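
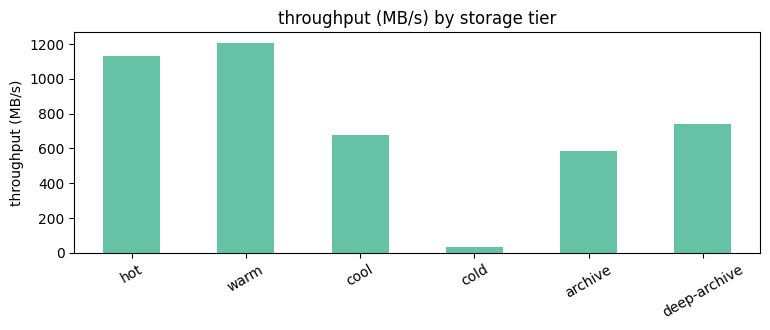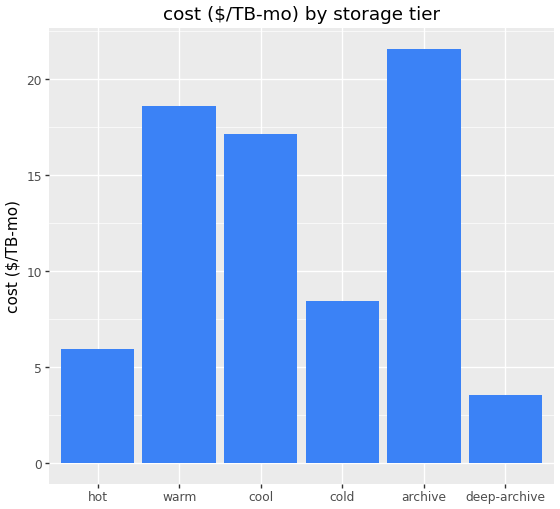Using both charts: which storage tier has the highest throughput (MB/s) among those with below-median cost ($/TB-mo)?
hot

Chart 2 median cost ($/TB-mo) ≈ 12; below-median storage tiers: hot, cold, deep-archive. Among those, hot has the highest throughput (MB/s) (≈ 1200).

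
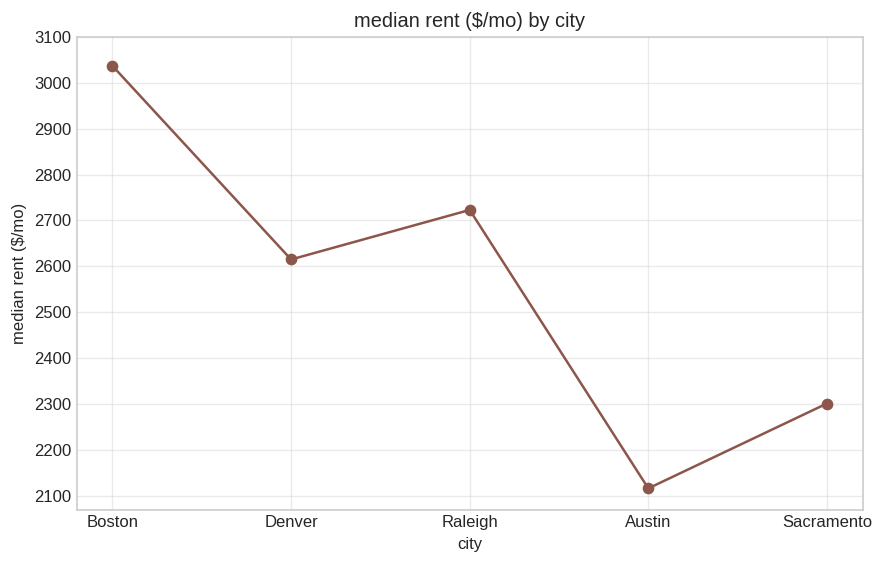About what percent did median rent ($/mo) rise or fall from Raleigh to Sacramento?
≈ -14.8%

Raleigh ≈ 2700, Sacramento ≈ 2300; (2300 − 2700) / 2700 ≈ -14.8%.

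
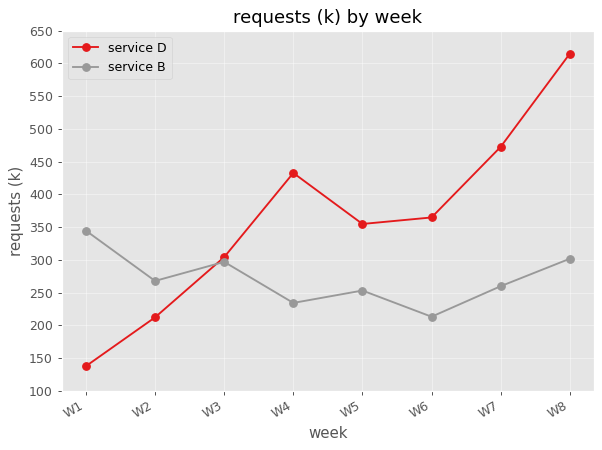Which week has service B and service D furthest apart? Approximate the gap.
W8, ≈ 300 k

W8: service B ≈ 300, service D ≈ 600 → gap ≈ 300. Next-largest (W7) is only ≈ 200.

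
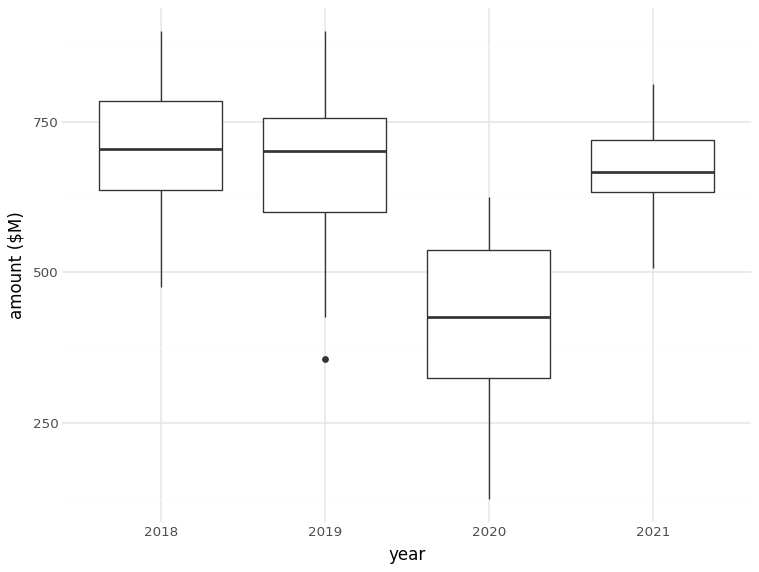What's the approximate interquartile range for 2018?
Q3 ≈ 775, Q1 ≈ 625; IQR ≈ 150.

≈ 150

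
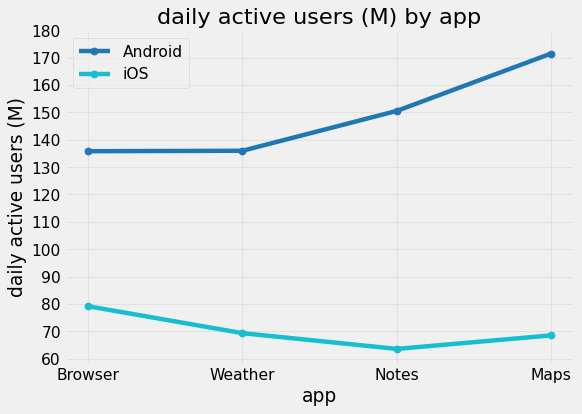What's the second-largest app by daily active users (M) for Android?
Top 3 for Android: Maps ≈ 170, Notes ≈ 150, Weather ≈ 140.

Notes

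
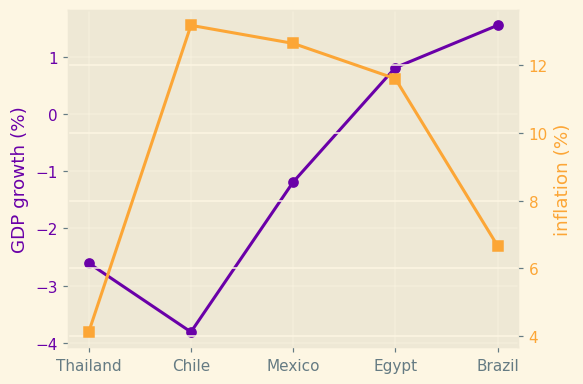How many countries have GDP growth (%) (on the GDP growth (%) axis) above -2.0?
3

Above -2.0: Mexico, Egypt, Brazil.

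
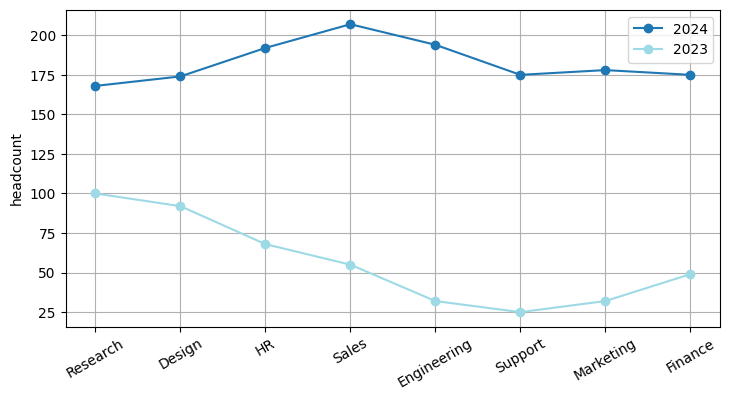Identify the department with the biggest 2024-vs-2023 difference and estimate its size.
Engineering, ≈ 160

Engineering: 2024 ≈ 200, 2023 ≈ 40 → gap ≈ 160. Next-largest (Sales) is only ≈ 140.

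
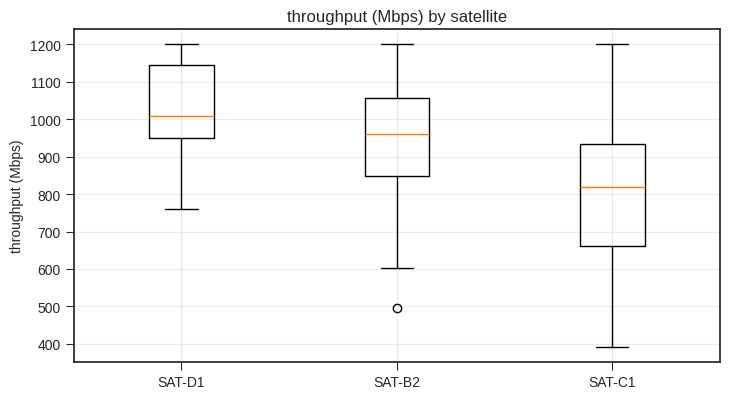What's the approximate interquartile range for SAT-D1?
Q3 ≈ 1140, Q1 ≈ 960; IQR ≈ 180.

≈ 180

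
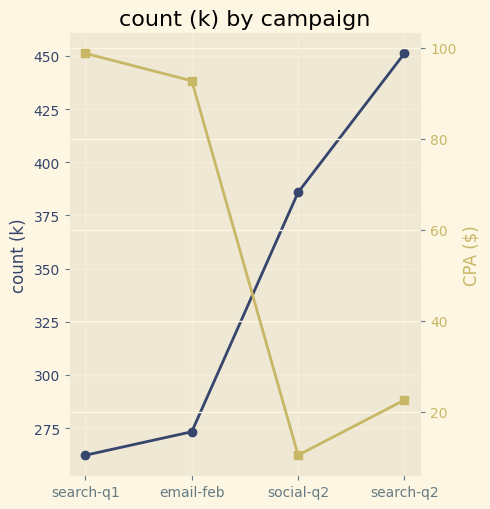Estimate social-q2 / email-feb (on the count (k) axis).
≈ 1.36×

social-q2 ≈ 380, email-feb ≈ 280; 380/280 ≈ 1.36.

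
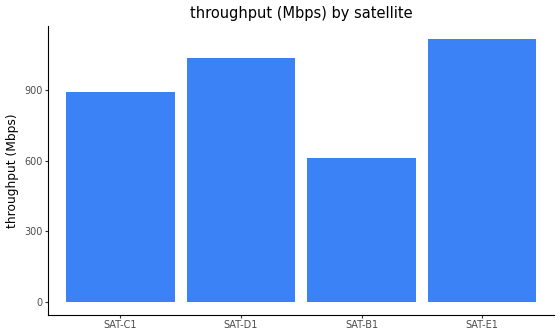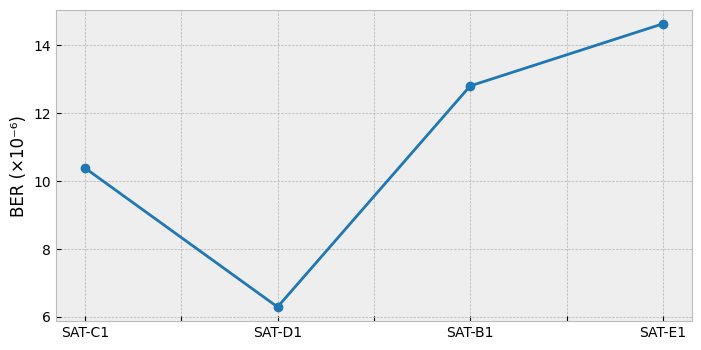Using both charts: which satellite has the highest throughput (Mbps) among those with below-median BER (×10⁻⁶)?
SAT-D1

Chart 2 median BER (×10⁻⁶) ≈ 12; below-median satellites: SAT-C1, SAT-D1. Among those, SAT-D1 has the highest throughput (Mbps) (≈ 1000).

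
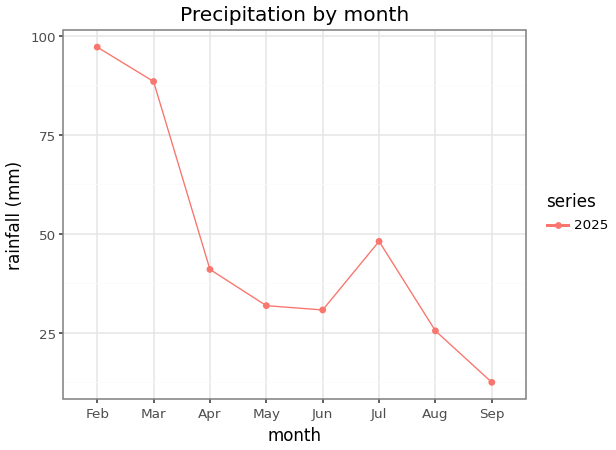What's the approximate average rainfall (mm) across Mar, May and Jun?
≈ 50

(90 + 30 + 30) / 3 ≈ 50.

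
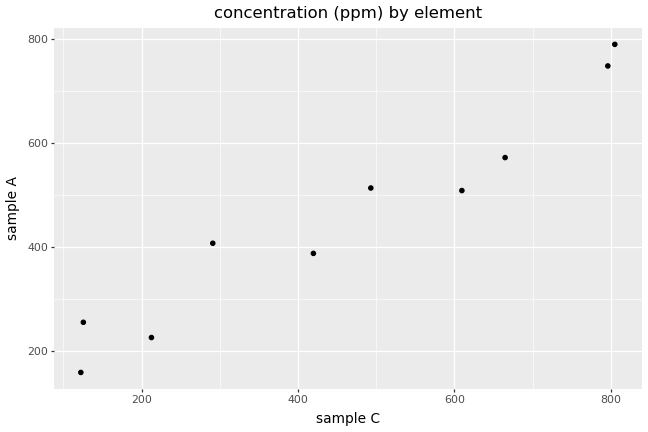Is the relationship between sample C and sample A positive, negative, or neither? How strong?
Points are positively correlated; strong (|r| ≈ 1.0).

positive, strong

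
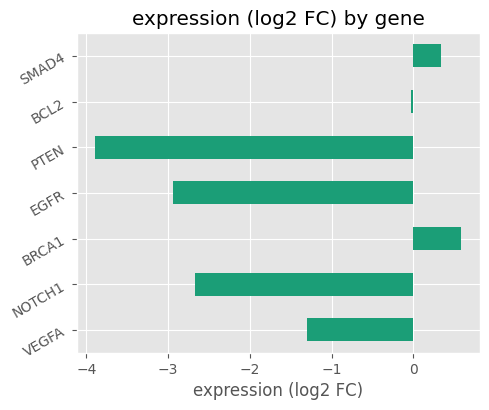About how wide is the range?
≈ 4.5

Max BRCA1 ≈ 0.5, min PTEN ≈ -4.0; range ≈ 4.5.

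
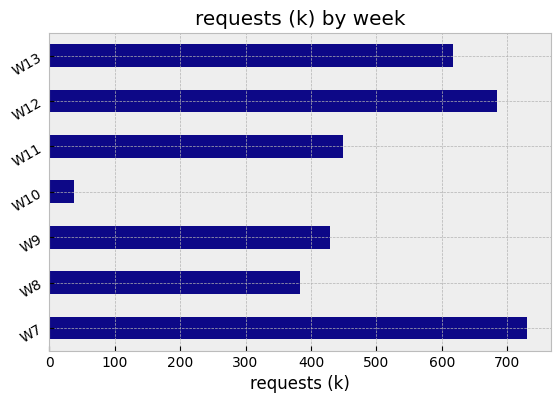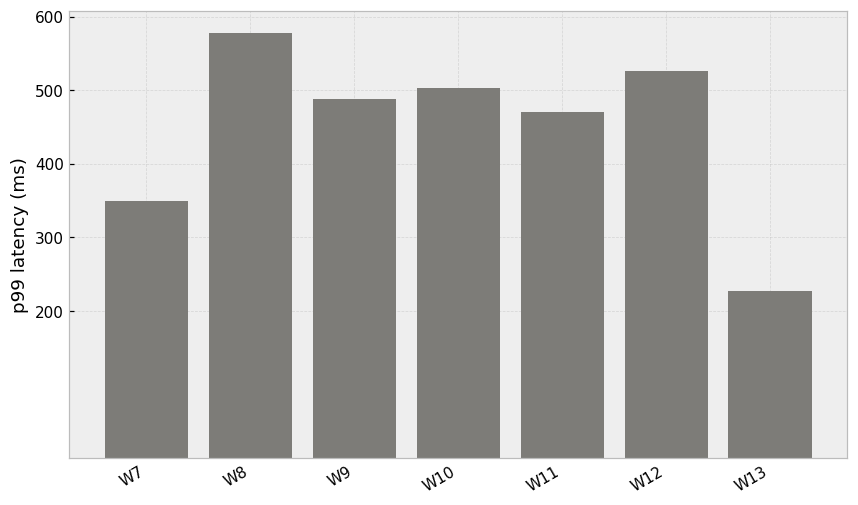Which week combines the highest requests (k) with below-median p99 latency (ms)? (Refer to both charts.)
W7

Chart 2 median p99 latency (ms) ≈ 500; below-median weeks: W7, W11, W13. Among those, W7 has the highest requests (k) (≈ 700).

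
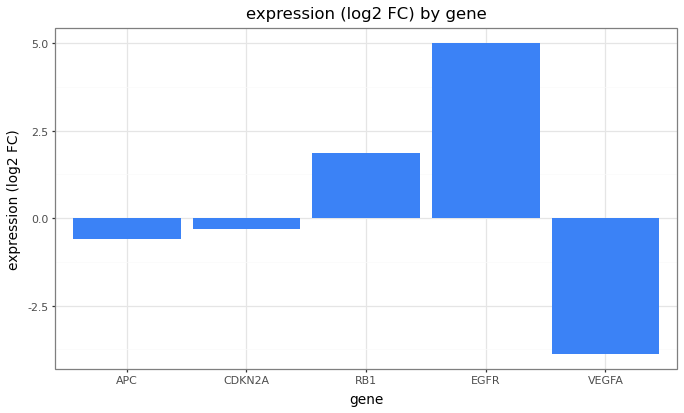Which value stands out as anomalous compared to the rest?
EGFR ≈ 5; the rest sit between ≈ -4 and ≈ 2.

EGFR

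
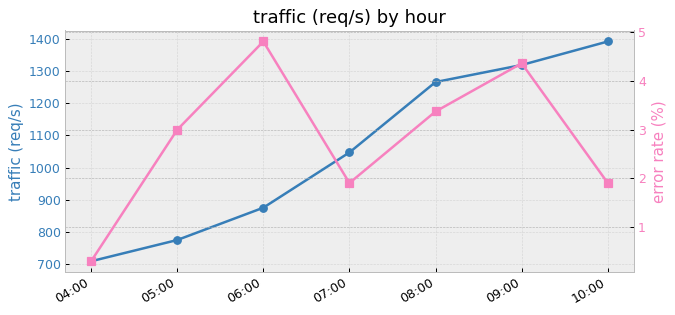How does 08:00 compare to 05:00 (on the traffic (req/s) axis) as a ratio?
08:00 ≈ 1300, 05:00 ≈ 800; 1300/800 ≈ 1.62.

≈ 1.62×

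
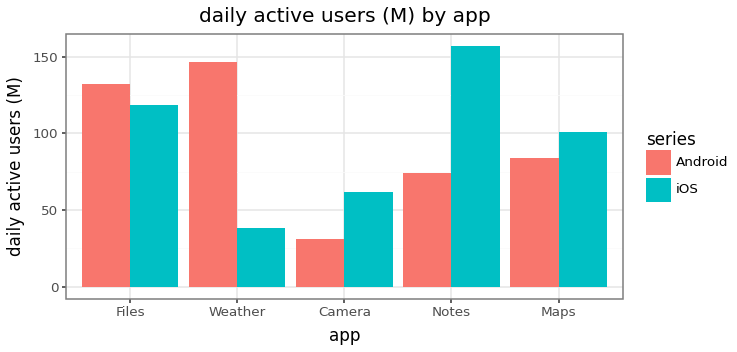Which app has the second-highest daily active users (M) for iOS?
Files

Top 3 for iOS: Notes ≈ 160, Files ≈ 120, Maps ≈ 100.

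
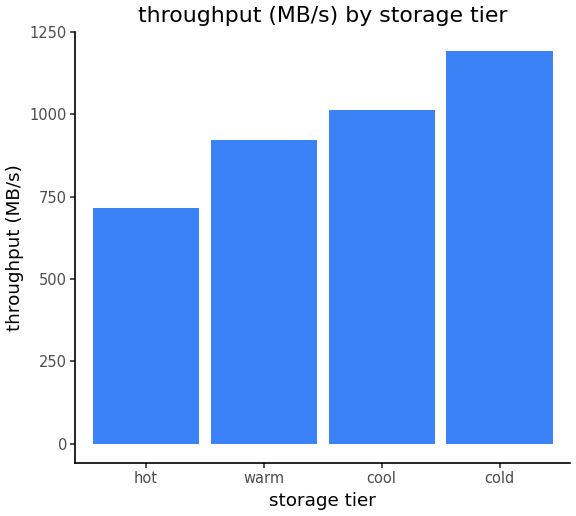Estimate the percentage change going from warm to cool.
≈ +11.1%

warm ≈ 900, cool ≈ 1000; (1000 − 900) / 900 ≈ +11.1%.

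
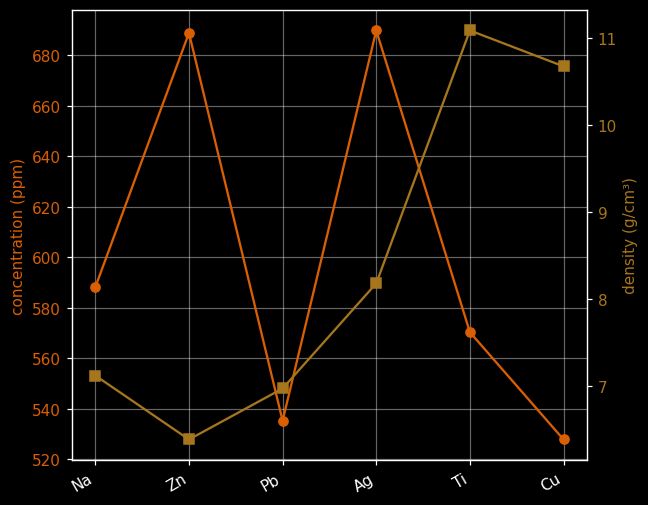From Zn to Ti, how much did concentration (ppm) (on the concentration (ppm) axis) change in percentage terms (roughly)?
Zn ≈ 680, Ti ≈ 580; (580 − 680) / 680 ≈ -14.7%.

≈ -14.7%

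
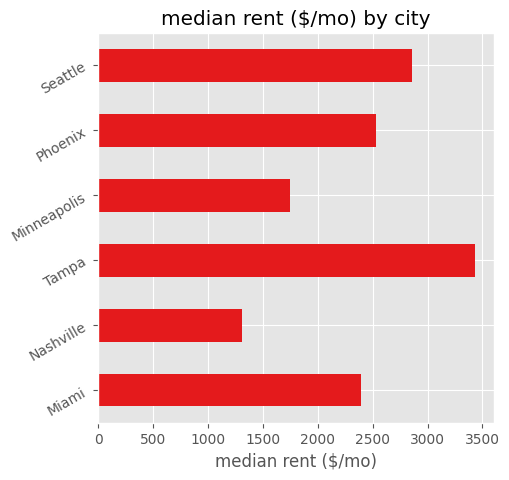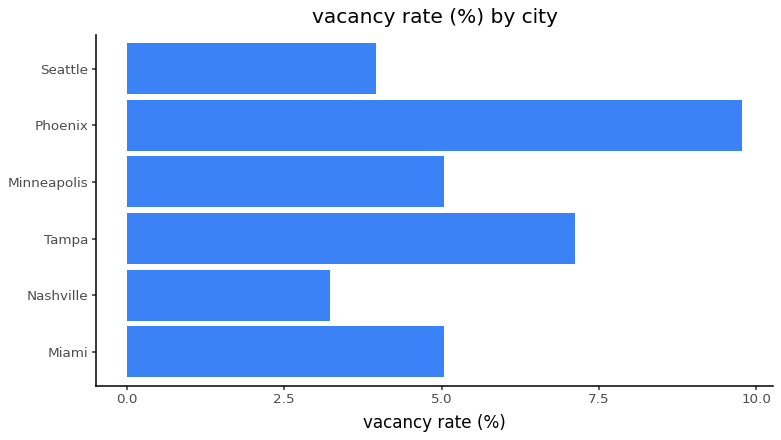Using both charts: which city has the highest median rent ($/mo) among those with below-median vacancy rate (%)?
Seattle

Chart 2 median vacancy rate (%) ≈ 5; below-median cities: Miami, Nashville, Seattle. Among those, Seattle has the highest median rent ($/mo) (≈ 3000).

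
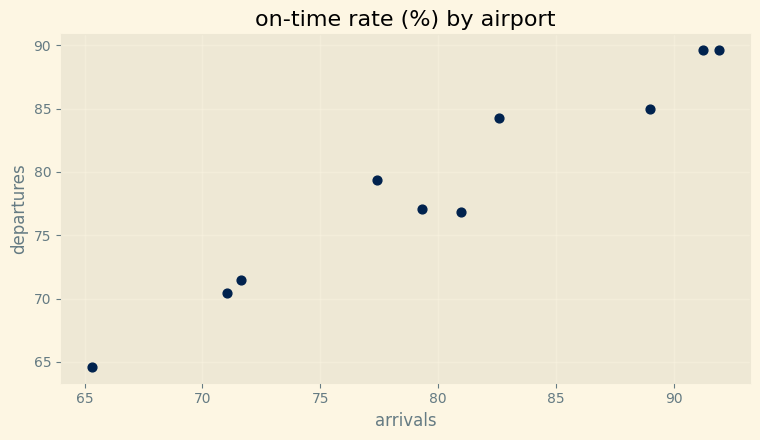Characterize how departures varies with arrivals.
Points are positively correlated; strong (|r| ≈ 1.0).

positive, strong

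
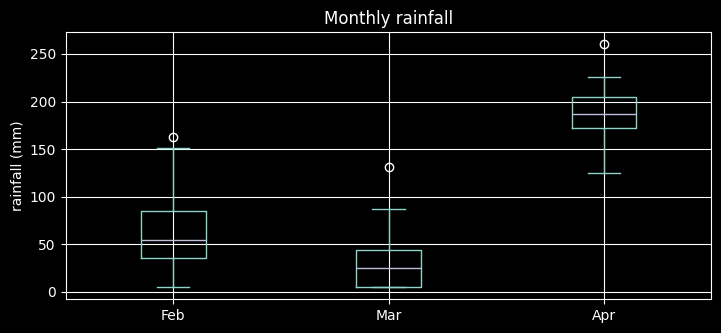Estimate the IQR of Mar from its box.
Q3 ≈ 40, Q1 ≈ 0; IQR ≈ 40.

≈ 40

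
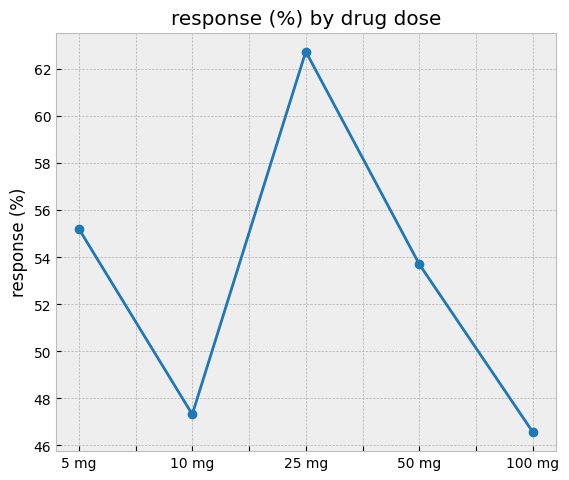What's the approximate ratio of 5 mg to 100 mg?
5 mg ≈ 56, 100 mg ≈ 46; 56/46 ≈ 1.22.

≈ 1.22×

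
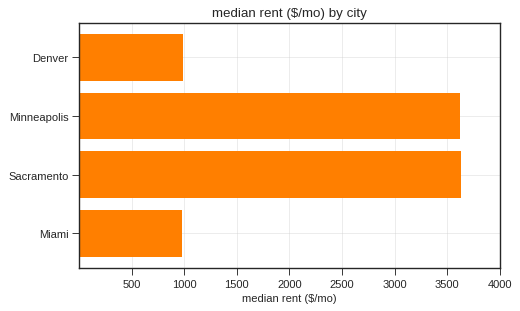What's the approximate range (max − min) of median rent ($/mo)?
≈ 2500

Max Sacramento ≈ 3500, min Miami ≈ 1000; range ≈ 2500.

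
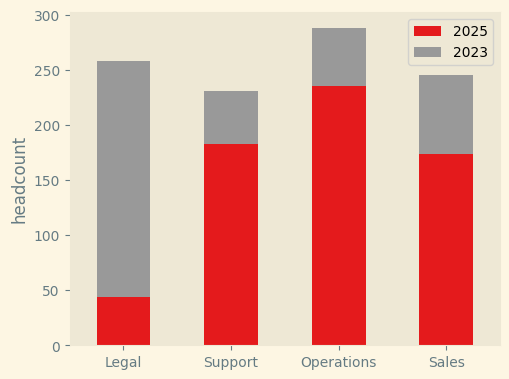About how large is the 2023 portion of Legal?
2023 top ≈ 250, bottom ≈ 50; segment ≈ 200.

≈ 200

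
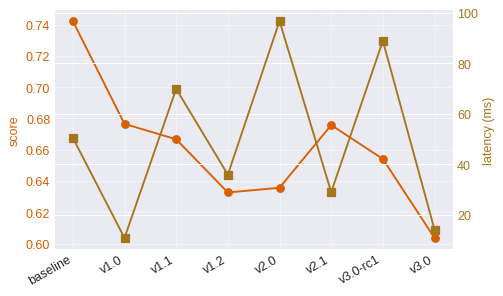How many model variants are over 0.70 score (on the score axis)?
Above 0.70: baseline.

1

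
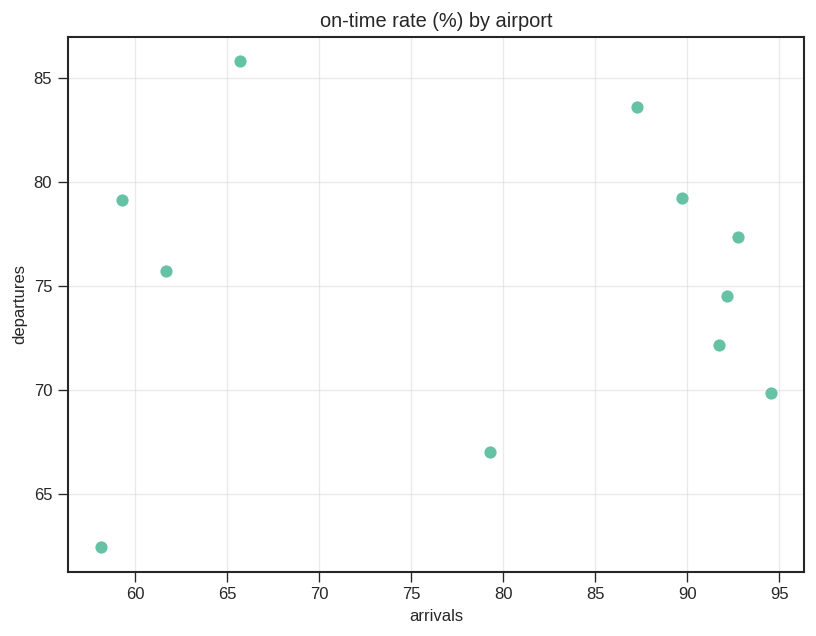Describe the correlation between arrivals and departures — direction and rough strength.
no clear correlation

Points are roughly uncorrelated; weak (|r| ≈ 0.0).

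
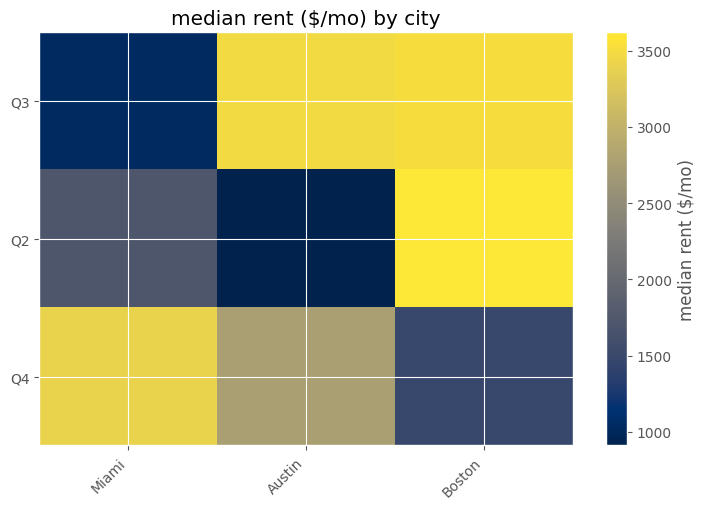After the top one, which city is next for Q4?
Austin

Top 3 for Q4: Miami ≈ 3500, Austin ≈ 3000, Boston ≈ 1500.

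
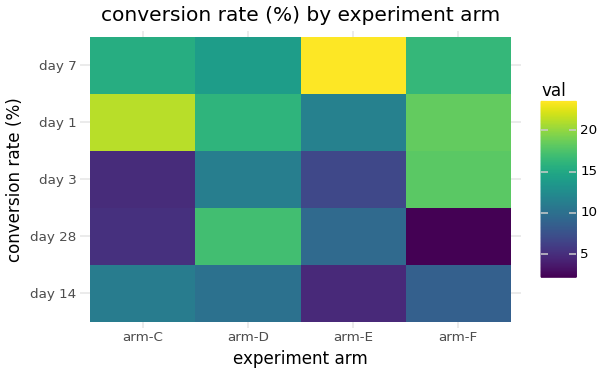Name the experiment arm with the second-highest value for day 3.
Top 3 for day 3: arm-F ≈ 18, arm-D ≈ 12, arm-E ≈ 6.

arm-D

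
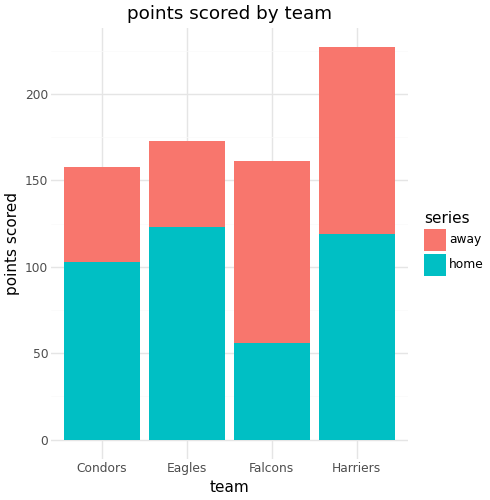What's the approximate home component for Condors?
≈ 100

home top ≈ 100, bottom ≈ 0; segment ≈ 100.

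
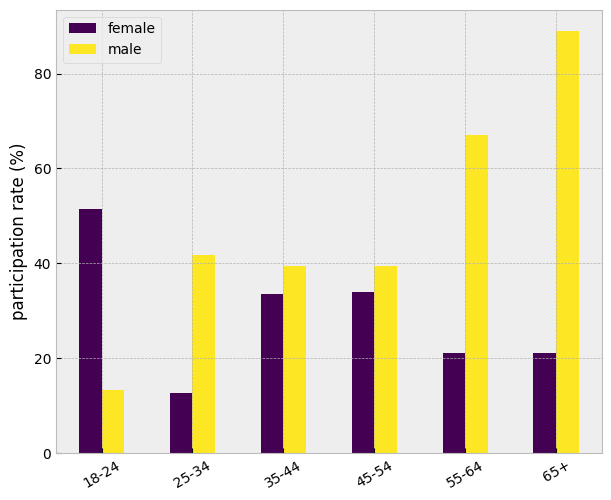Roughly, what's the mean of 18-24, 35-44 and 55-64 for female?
(50 + 30 + 20) / 3 ≈ 33.

≈ 33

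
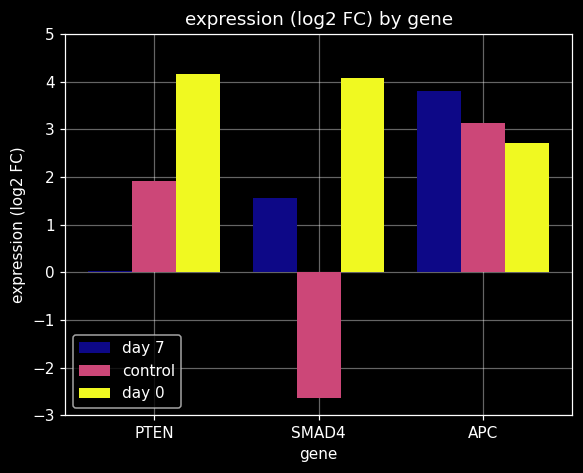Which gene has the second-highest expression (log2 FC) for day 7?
SMAD4

Top 3 for day 7: APC ≈ 4, SMAD4 ≈ 2, PTEN ≈ 0.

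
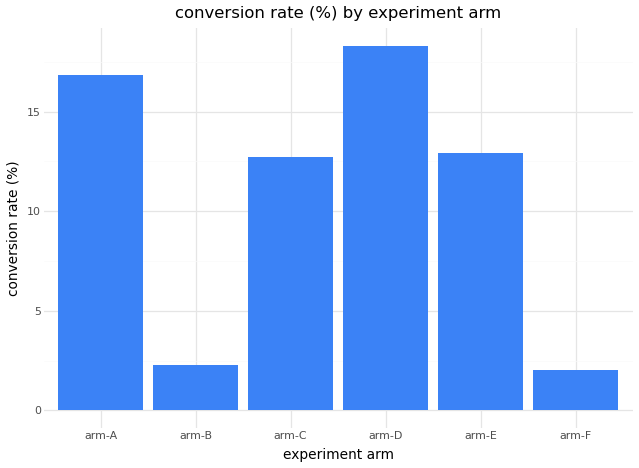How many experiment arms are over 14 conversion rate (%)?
2

Above 14: arm-A, arm-D.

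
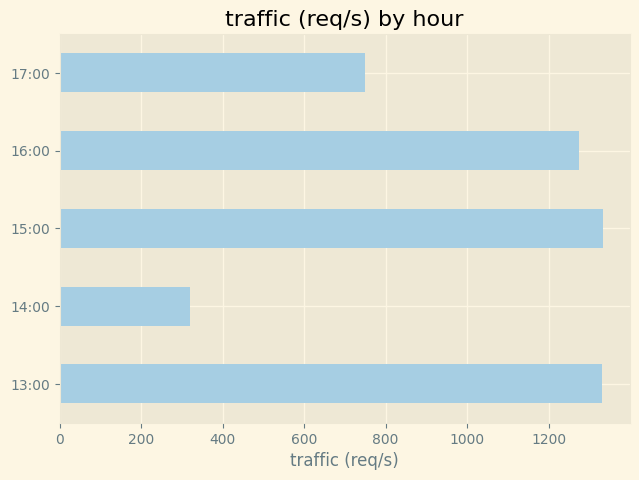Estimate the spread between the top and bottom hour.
Max 15:00 ≈ 1400, min 14:00 ≈ 400; range ≈ 1000.

≈ 1000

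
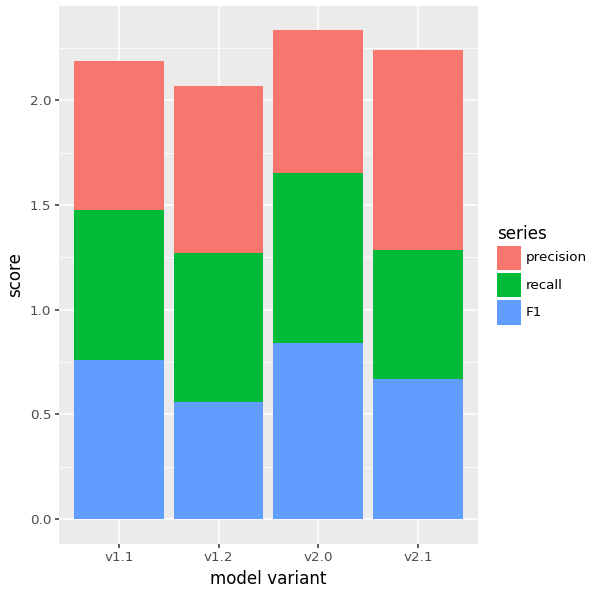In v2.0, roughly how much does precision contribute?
≈ 0.8

precision top ≈ 2.4, bottom ≈ 1.6; segment ≈ 0.8.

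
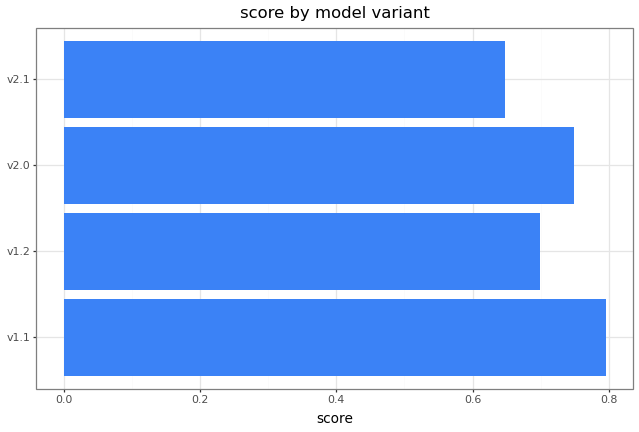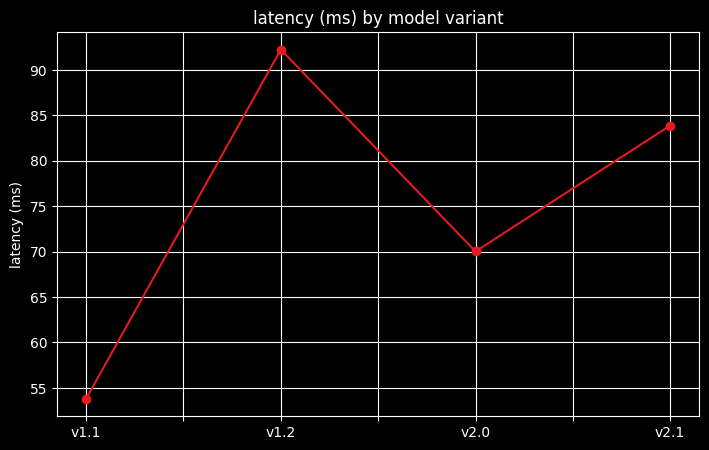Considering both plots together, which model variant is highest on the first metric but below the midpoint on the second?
Chart 2 median latency (ms) ≈ 80; below-median model variants: v1.1, v2.0. Among those, v1.1 has the highest score (≈ 0.8).

v1.1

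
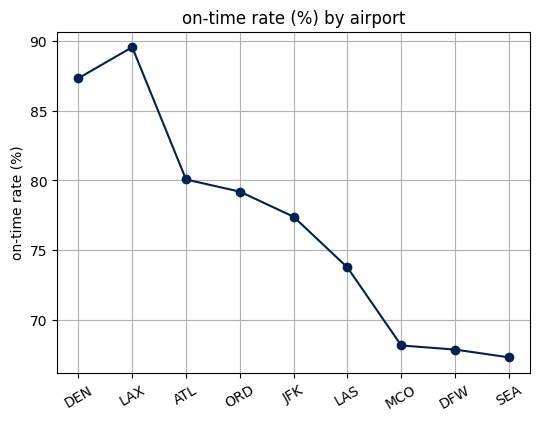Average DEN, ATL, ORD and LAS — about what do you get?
(88 + 80 + 80 + 74) / 4 ≈ 80.

≈ 80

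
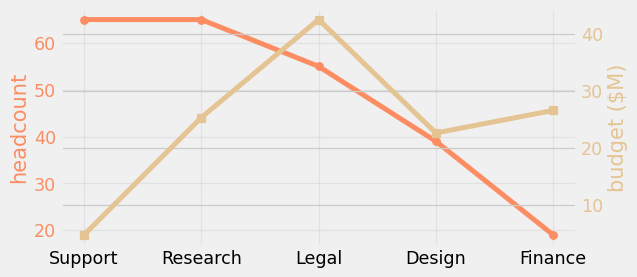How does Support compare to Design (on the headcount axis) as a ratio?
≈ 1.62×

Support ≈ 65, Design ≈ 40; 65/40 ≈ 1.62.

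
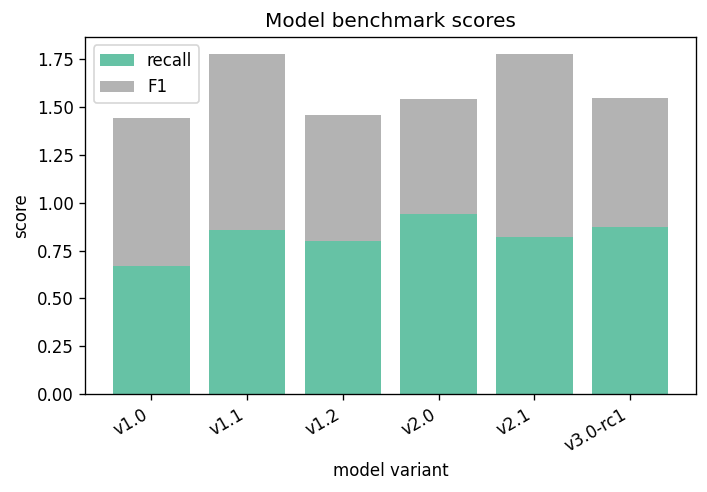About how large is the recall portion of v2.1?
≈ 0.8

recall top ≈ 0.8, bottom ≈ 0.0; segment ≈ 0.8.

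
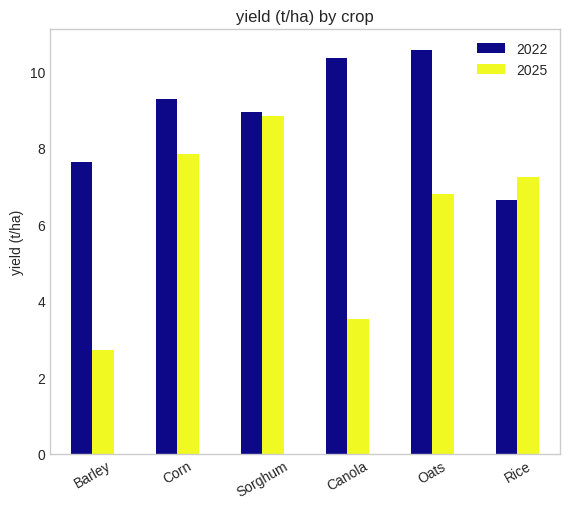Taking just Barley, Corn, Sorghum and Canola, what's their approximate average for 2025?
(3 + 8 + 9 + 4) / 4 ≈ 6.

≈ 6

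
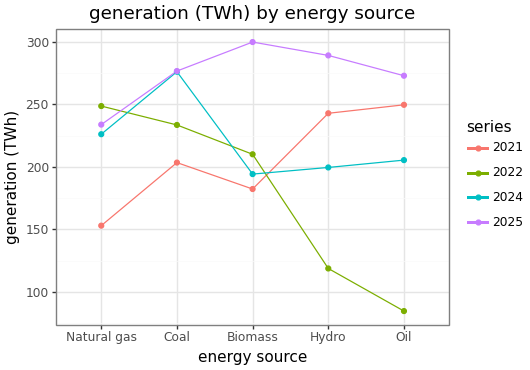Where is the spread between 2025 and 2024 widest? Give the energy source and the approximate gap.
Biomass: 2025 ≈ 300, 2024 ≈ 200 → gap ≈ 100. Next-largest (Hydro) is only ≈ 80.

Biomass, ≈ 100 TWh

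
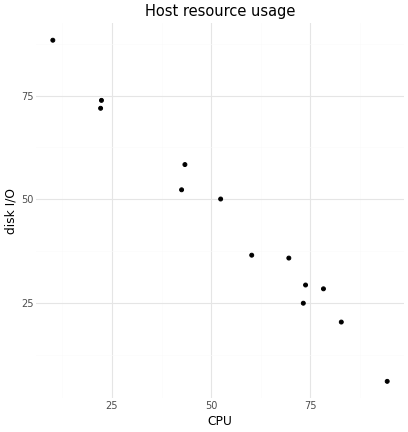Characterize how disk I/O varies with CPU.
negative, strong

Points are negatively correlated; strong (|r| ≈ 1.0).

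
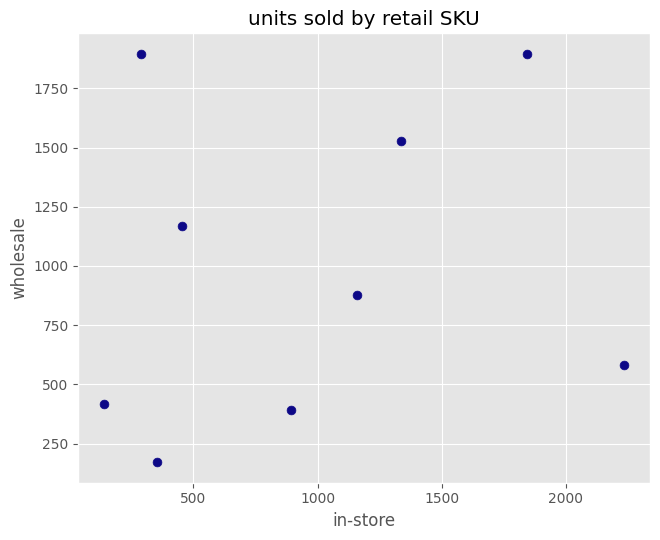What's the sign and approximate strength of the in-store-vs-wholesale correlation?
Points are roughly uncorrelated; weak (|r| ≈ 0.2).

no clear correlation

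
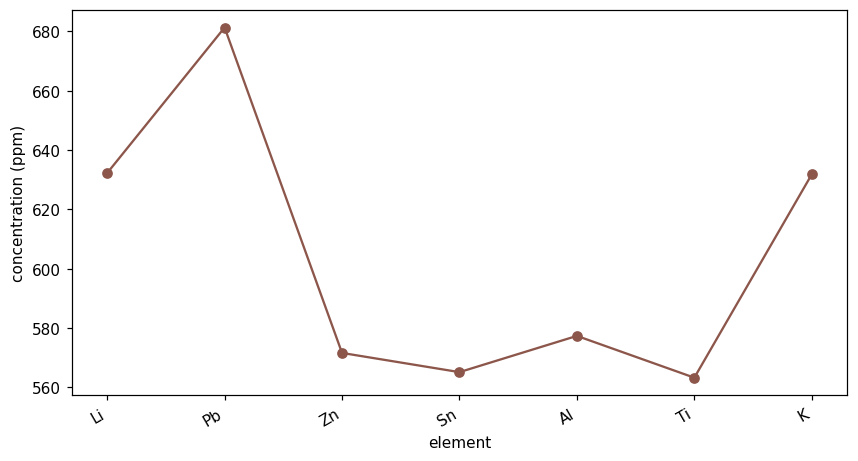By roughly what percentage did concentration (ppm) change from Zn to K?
≈ +10.5%

Zn ≈ 570, K ≈ 630; (630 − 570) / 570 ≈ +10.5%.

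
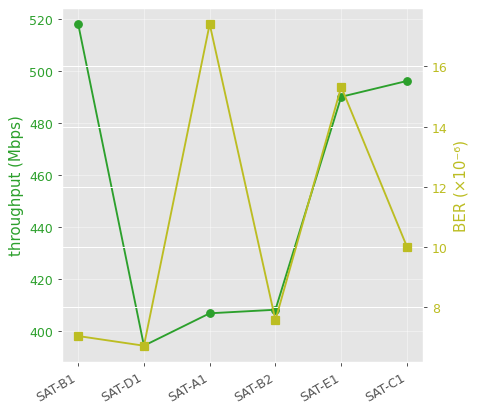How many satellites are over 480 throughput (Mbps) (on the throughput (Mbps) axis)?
3

Above 480: SAT-B1, SAT-E1, SAT-C1.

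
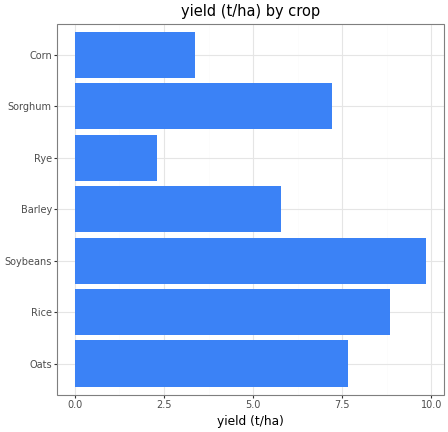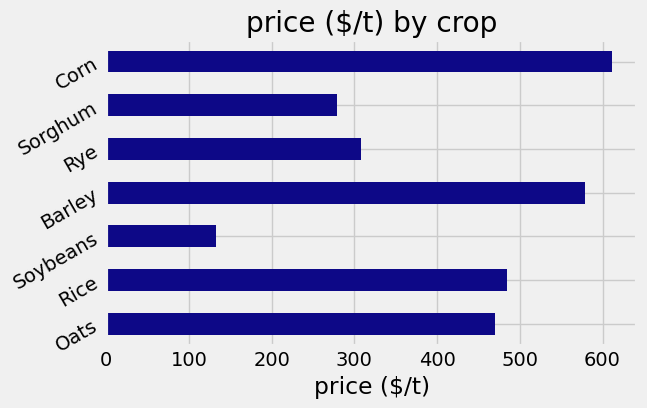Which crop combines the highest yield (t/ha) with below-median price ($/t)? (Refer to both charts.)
Chart 2 median price ($/t) ≈ 500; below-median crops: Soybeans, Rye, Sorghum. Among those, Soybeans has the highest yield (t/ha) (≈ 10).

Soybeans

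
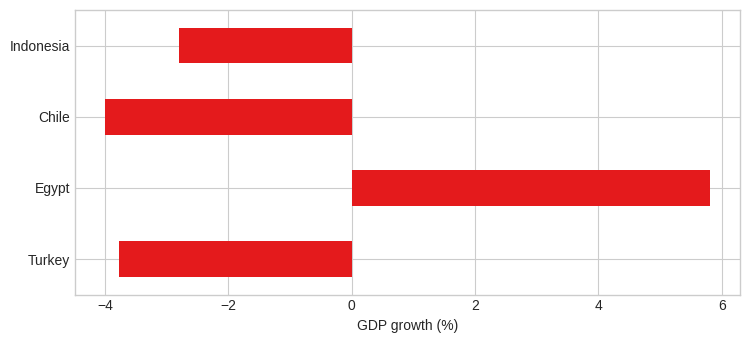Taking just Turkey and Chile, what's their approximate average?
≈ -4

(-4 + -4) / 2 ≈ -4.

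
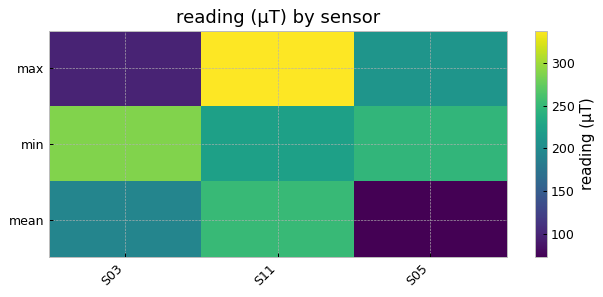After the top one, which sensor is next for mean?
S03

Top 3 for mean: S11 ≈ 250, S03 ≈ 200, S05 ≈ 75.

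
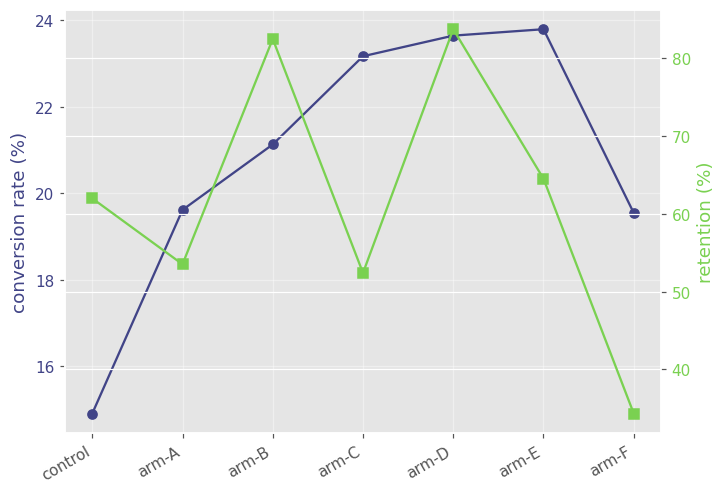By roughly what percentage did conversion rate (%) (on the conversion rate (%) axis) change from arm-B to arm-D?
arm-B ≈ 21, arm-D ≈ 24; (24 − 21) / 21 ≈ +14.3%.

≈ +14.3%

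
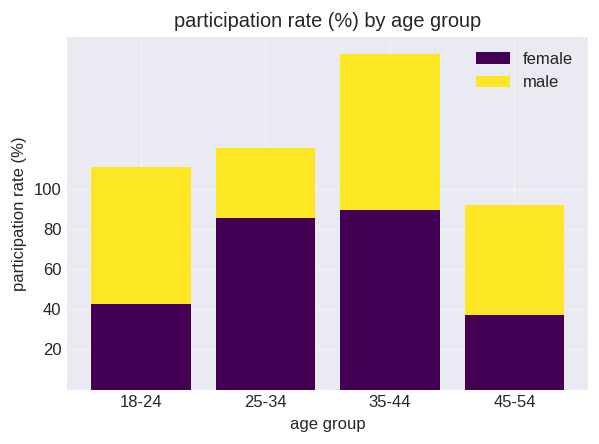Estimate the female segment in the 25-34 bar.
≈ 80

female top ≈ 80, bottom ≈ 0; segment ≈ 80.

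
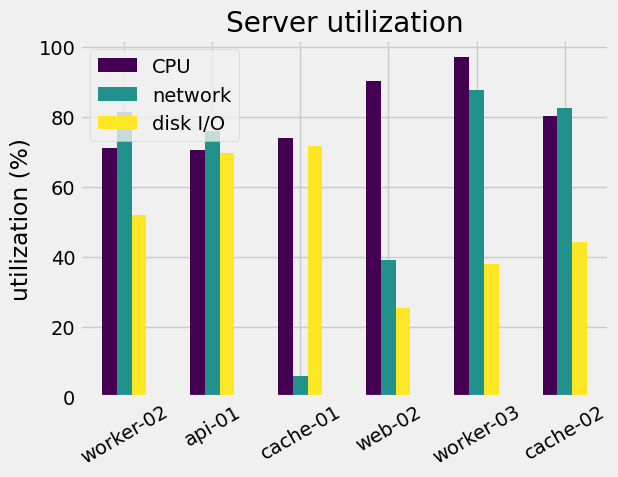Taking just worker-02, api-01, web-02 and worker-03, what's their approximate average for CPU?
≈ 82

(70 + 70 + 90 + 100) / 4 ≈ 82.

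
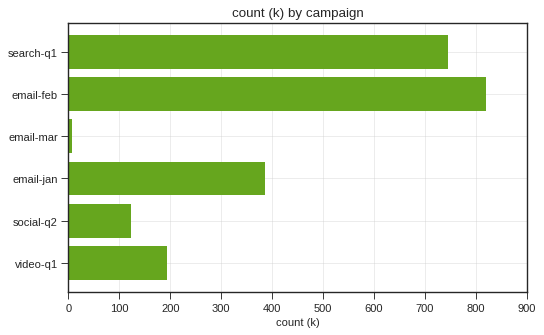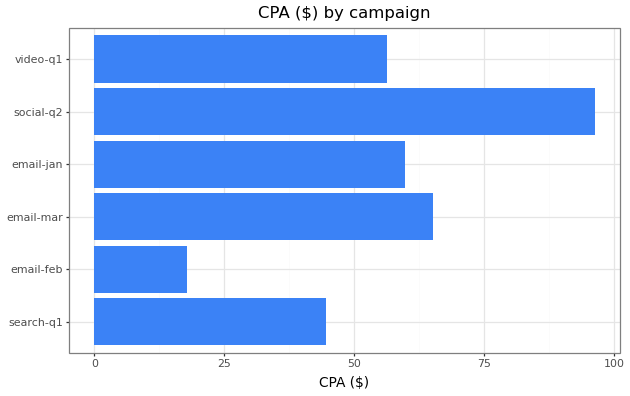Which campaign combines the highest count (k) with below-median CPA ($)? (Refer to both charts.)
email-feb

Chart 2 median CPA ($) ≈ 60; below-median campaigns: search-q1, email-feb, video-q1. Among those, email-feb has the highest count (k) (≈ 800).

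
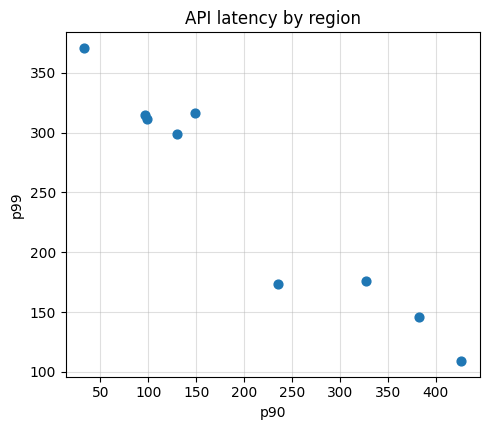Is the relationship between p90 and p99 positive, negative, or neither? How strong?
negative, strong

Points are negatively correlated; strong (|r| ≈ 1.0).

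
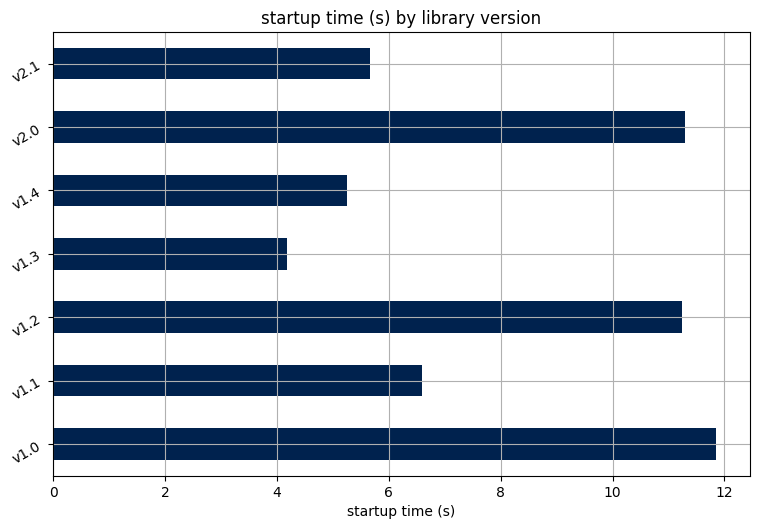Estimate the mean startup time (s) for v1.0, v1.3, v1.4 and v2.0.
≈ 8

(12 + 4 + 5 + 11) / 4 ≈ 8.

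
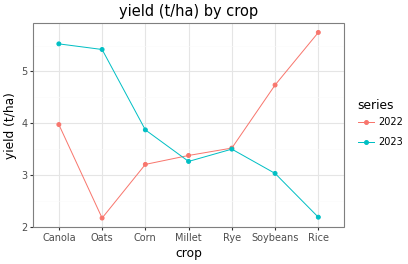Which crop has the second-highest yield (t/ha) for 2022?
Top 3 for 2022: Rice ≈ 6.0, Soybeans ≈ 4.5, Canola ≈ 4.0.

Soybeans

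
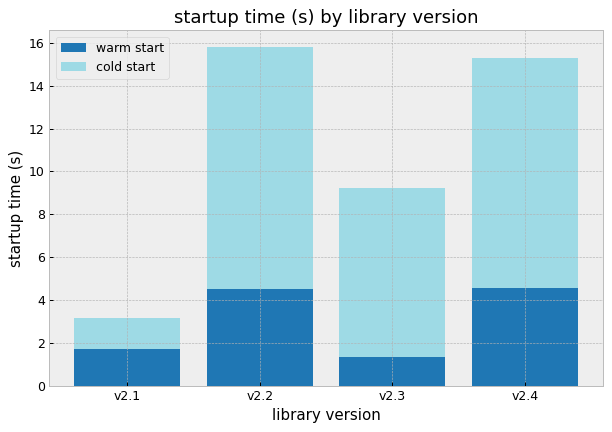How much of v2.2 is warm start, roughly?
warm start top ≈ 4, bottom ≈ 0; segment ≈ 4.

≈ 4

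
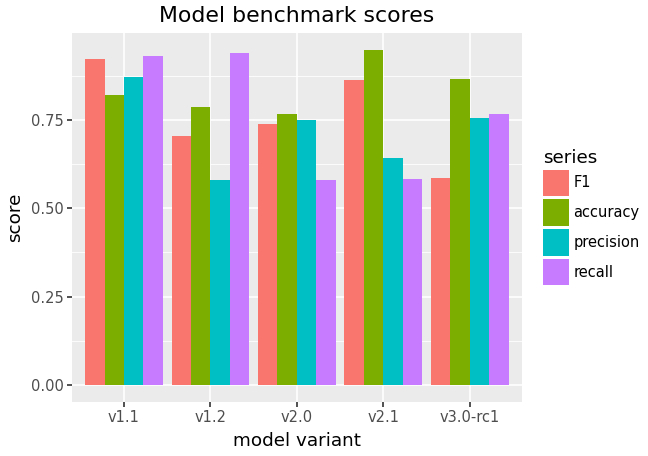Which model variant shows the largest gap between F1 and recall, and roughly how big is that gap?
v2.1: F1 ≈ 0.9, recall ≈ 0.6 → gap ≈ 0.3. Next-largest (v1.2) is only ≈ 0.2.

v2.1, ≈ 0.3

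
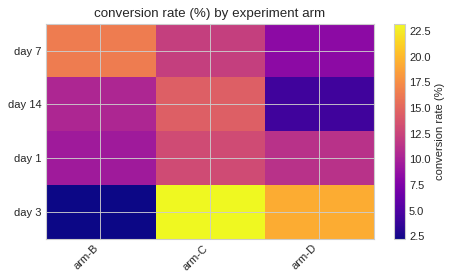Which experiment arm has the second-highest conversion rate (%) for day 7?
arm-C

Top 3 for day 7: arm-B ≈ 16, arm-C ≈ 12, arm-D ≈ 8.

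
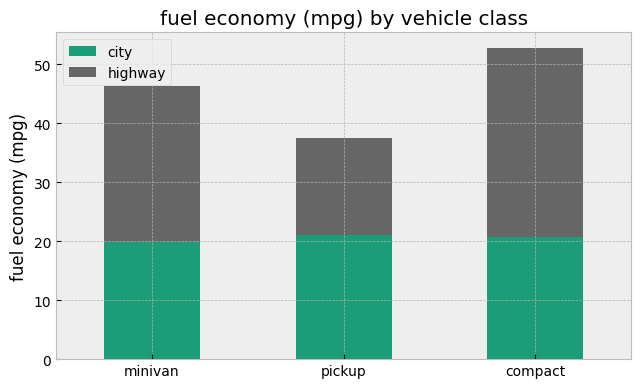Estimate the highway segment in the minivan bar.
≈ 25

highway top ≈ 45, bottom ≈ 20; segment ≈ 25.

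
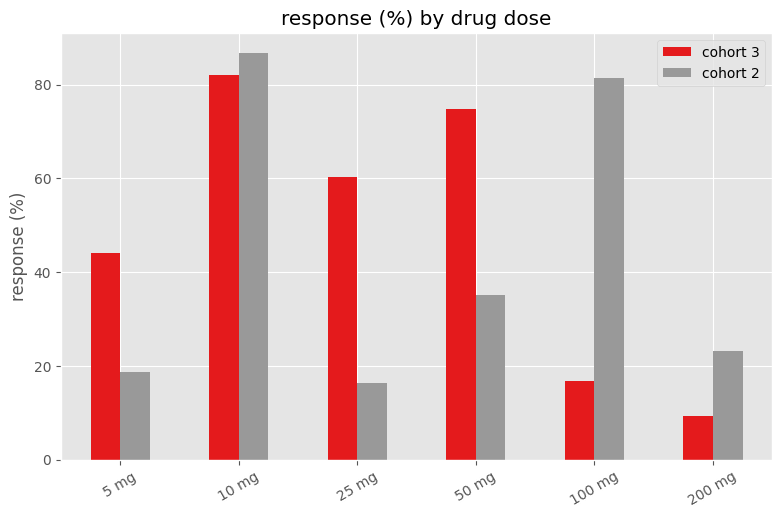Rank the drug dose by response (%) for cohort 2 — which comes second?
100 mg

Top 3 for cohort 2: 10 mg ≈ 90, 100 mg ≈ 80, 50 mg ≈ 40.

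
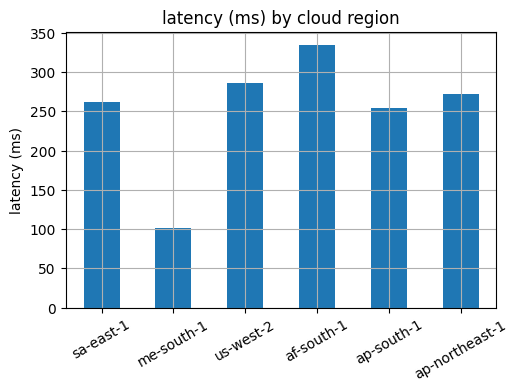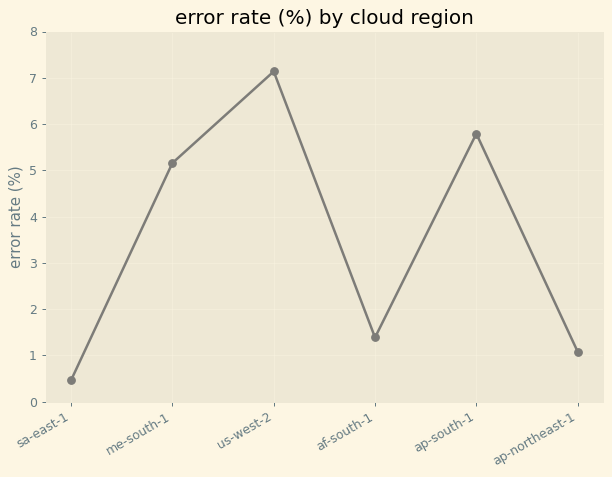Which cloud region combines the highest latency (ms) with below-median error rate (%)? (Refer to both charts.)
af-south-1

Chart 2 median error rate (%) ≈ 3; below-median cloud regions: sa-east-1, af-south-1, ap-northeast-1. Among those, af-south-1 has the highest latency (ms) (≈ 350).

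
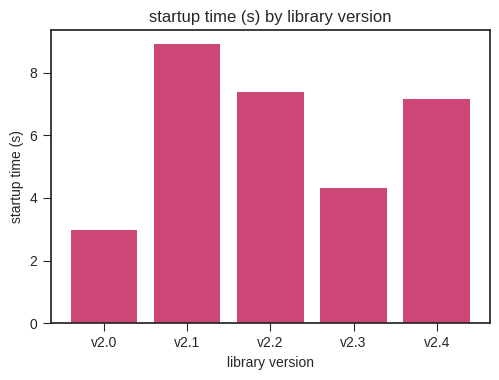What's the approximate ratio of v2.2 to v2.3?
v2.2 ≈ 7, v2.3 ≈ 4; 7/4 ≈ 1.75.

≈ 1.75×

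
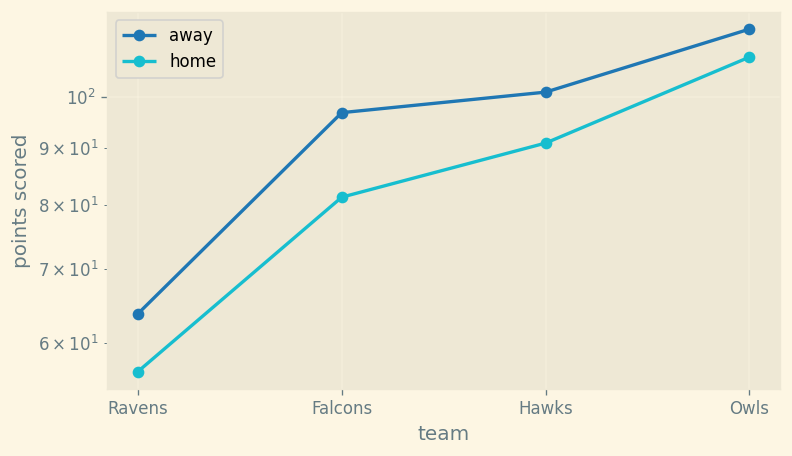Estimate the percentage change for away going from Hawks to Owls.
Hawks ≈ 100, Owls ≈ 115; (115 − 100) / 100 ≈ +15%.

≈ +15%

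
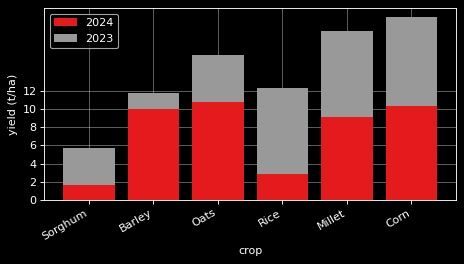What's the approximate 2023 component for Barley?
≈ 2

2023 top ≈ 12, bottom ≈ 10; segment ≈ 2.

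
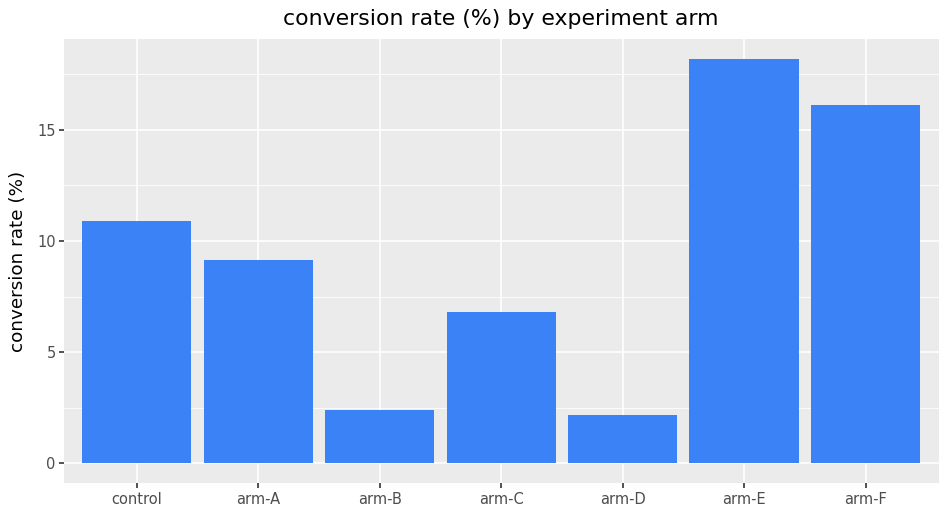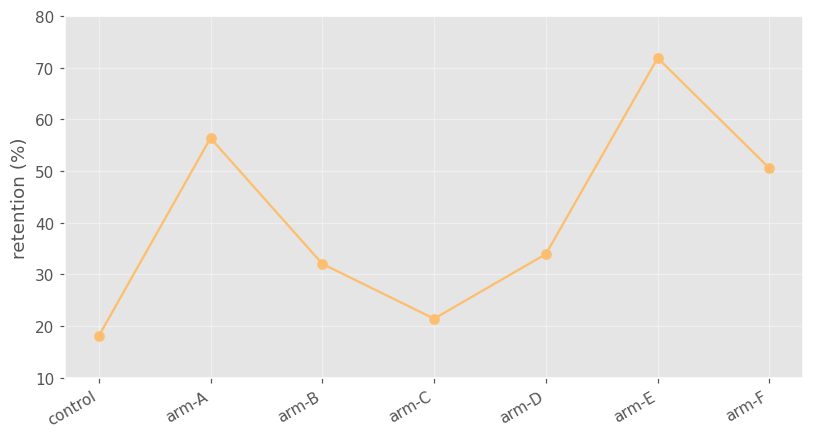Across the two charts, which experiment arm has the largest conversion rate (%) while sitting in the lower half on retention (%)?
Chart 2 median retention (%) ≈ 30; below-median experiment arms: control, arm-B, arm-C. Among those, control has the highest conversion rate (%) (≈ 10).

control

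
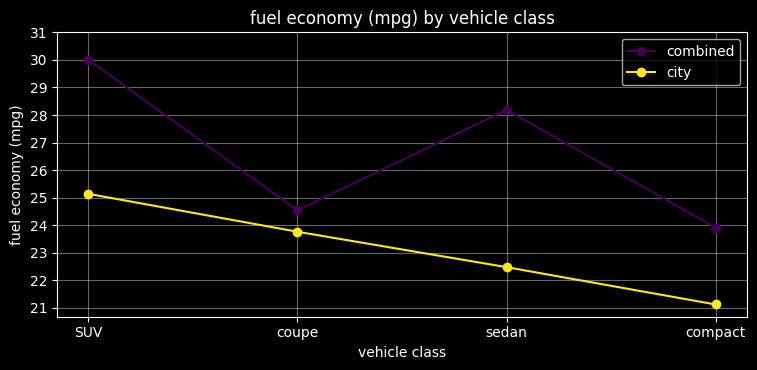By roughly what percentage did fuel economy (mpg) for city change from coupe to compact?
coupe ≈ 24, compact ≈ 21; (21 − 24) / 24 ≈ -12.5%.

≈ -12.5%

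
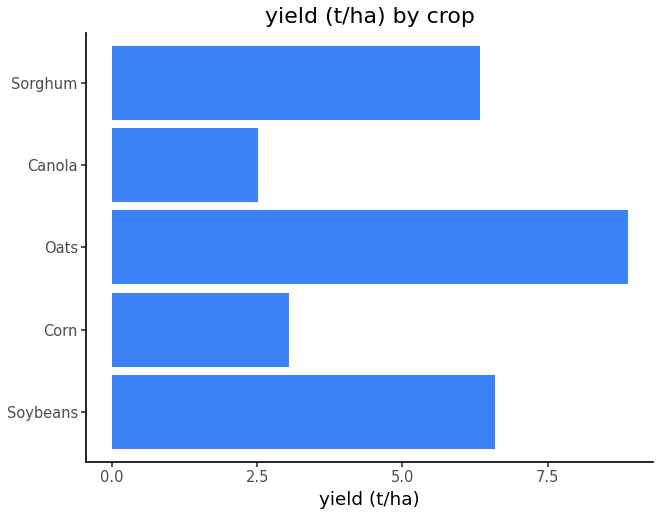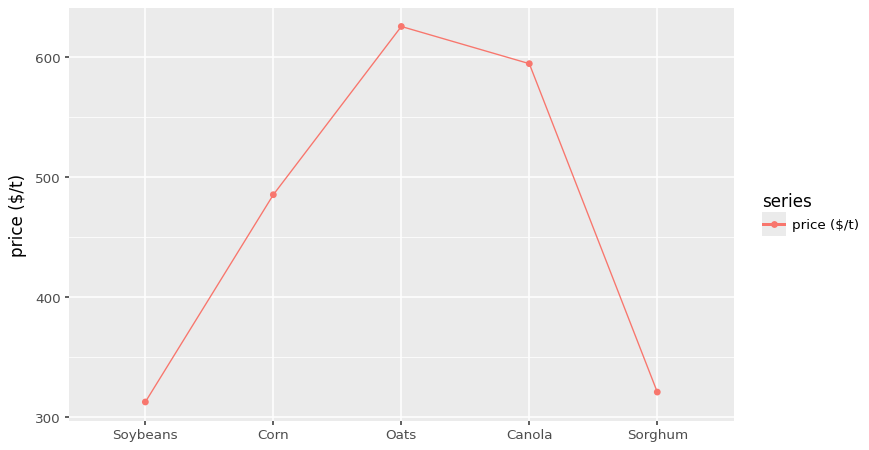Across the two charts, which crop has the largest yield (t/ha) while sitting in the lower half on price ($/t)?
Chart 2 median price ($/t) ≈ 500; below-median crops: Soybeans, Sorghum. Among those, Soybeans has the highest yield (t/ha) (≈ 7).

Soybeans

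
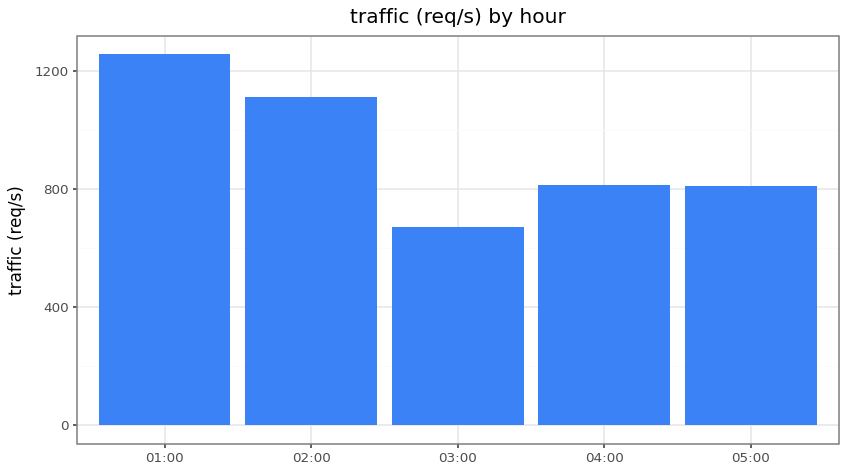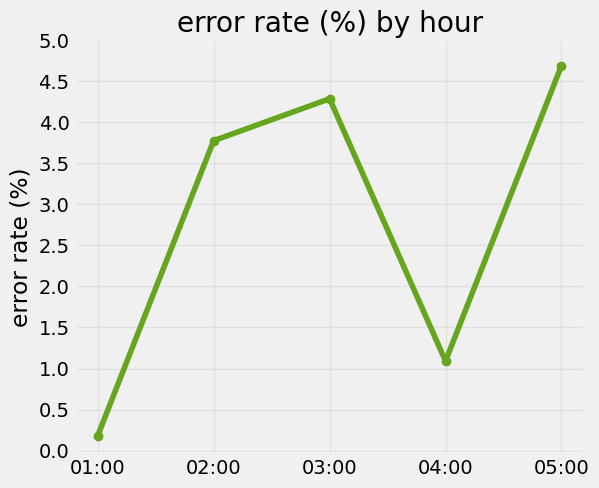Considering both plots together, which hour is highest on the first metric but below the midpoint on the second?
Chart 2 median error rate (%) ≈ 4; below-median hours: 01:00, 04:00. Among those, 01:00 has the highest traffic (req/s) (≈ 1200).

01:00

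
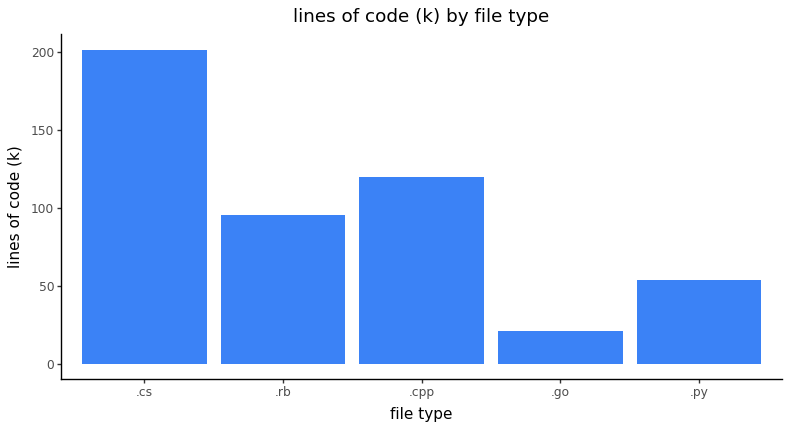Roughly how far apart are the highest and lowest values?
Max .cs ≈ 200, min .go ≈ 20; range ≈ 180.

≈ 180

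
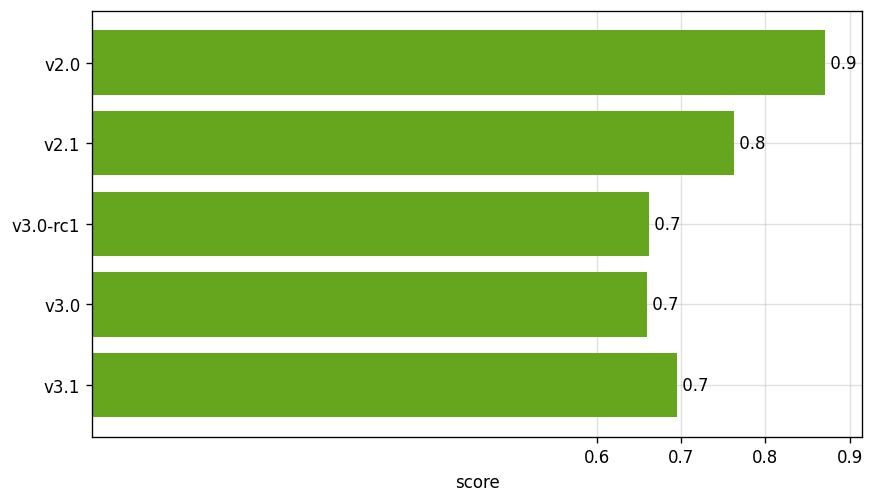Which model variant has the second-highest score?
Top 3: v2.0 ≈ 0.9, v2.1 ≈ 0.8, v3.1 ≈ 0.7.

v2.1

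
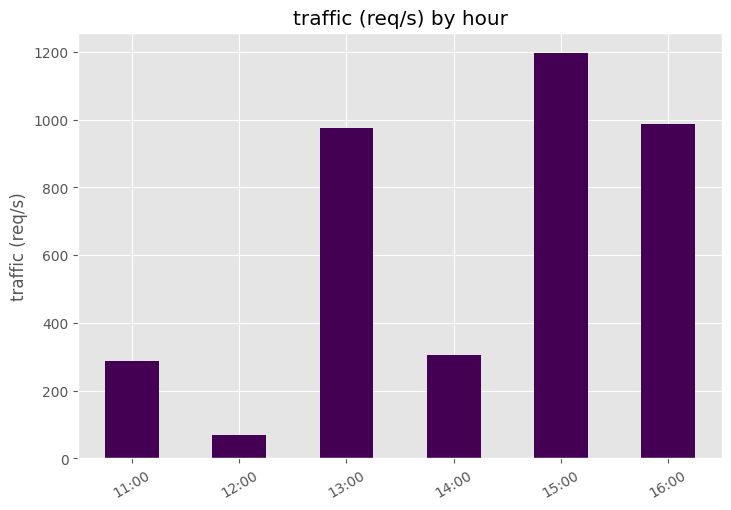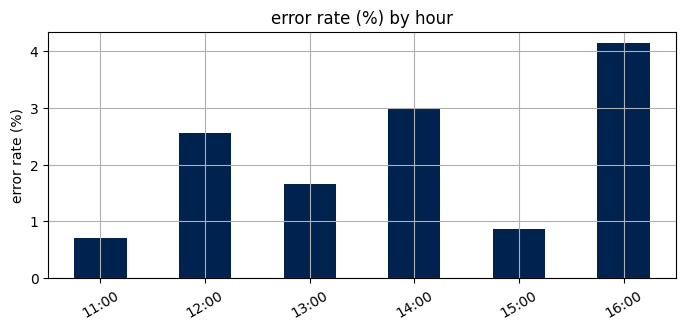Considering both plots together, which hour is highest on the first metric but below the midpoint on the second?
Chart 2 median error rate (%) ≈ 2; below-median hours: 11:00, 13:00, 15:00. Among those, 15:00 has the highest traffic (req/s) (≈ 1200).

15:00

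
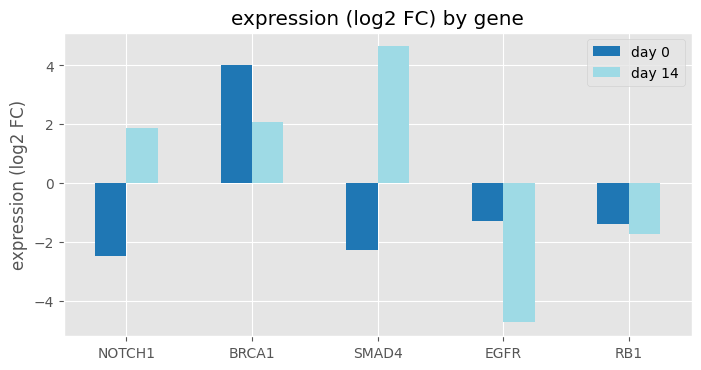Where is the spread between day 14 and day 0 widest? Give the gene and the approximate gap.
SMAD4: day 14 ≈ 5, day 0 ≈ -2 → gap ≈ 7. Next-largest (NOTCH1) is only ≈ 4.

SMAD4, ≈ 7 log2 FC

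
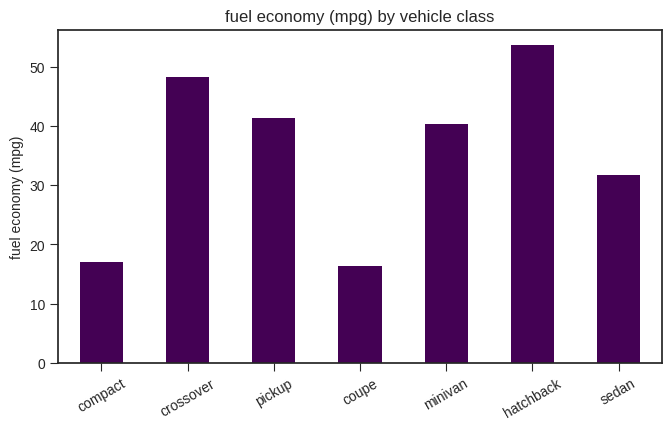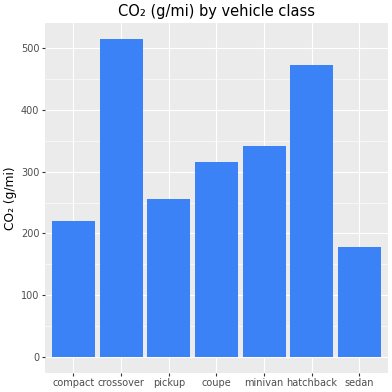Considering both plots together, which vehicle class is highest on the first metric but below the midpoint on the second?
pickup

Chart 2 median CO₂ (g/mi) ≈ 300; below-median vehicle classes: compact, pickup, sedan. Among those, pickup has the highest fuel economy (mpg) (≈ 40).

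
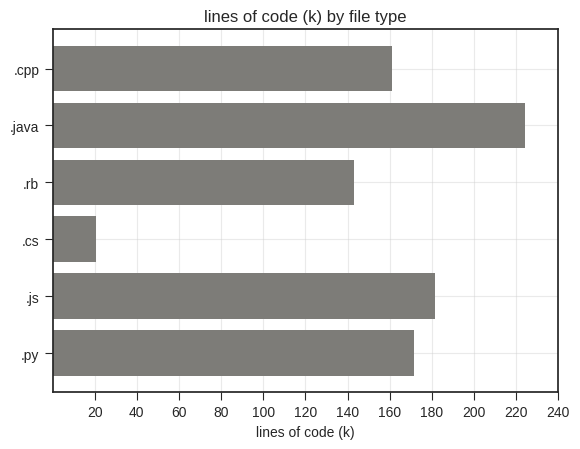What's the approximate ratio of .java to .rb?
≈ 1.57×

.java ≈ 220, .rb ≈ 140; 220/140 ≈ 1.57.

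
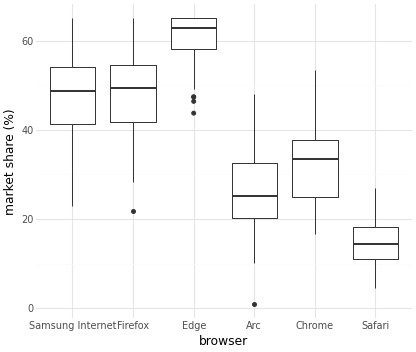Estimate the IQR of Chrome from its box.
≈ 15

Q3 ≈ 40, Q1 ≈ 25; IQR ≈ 15.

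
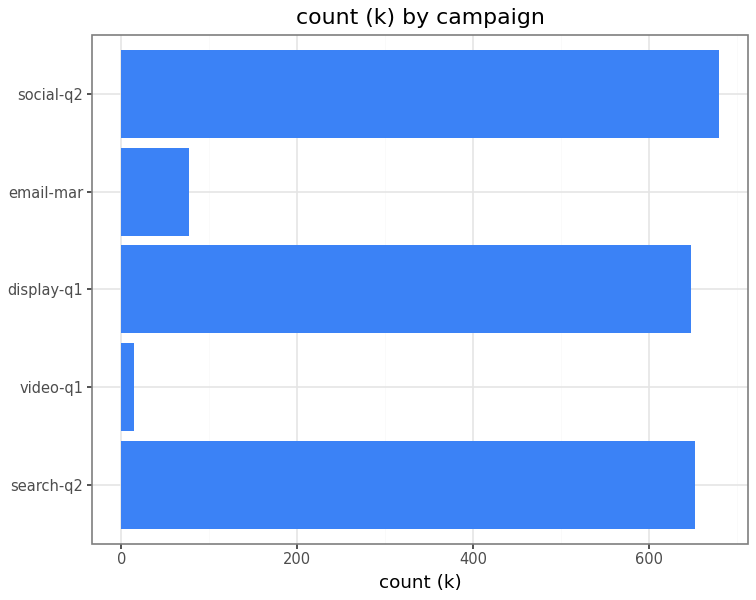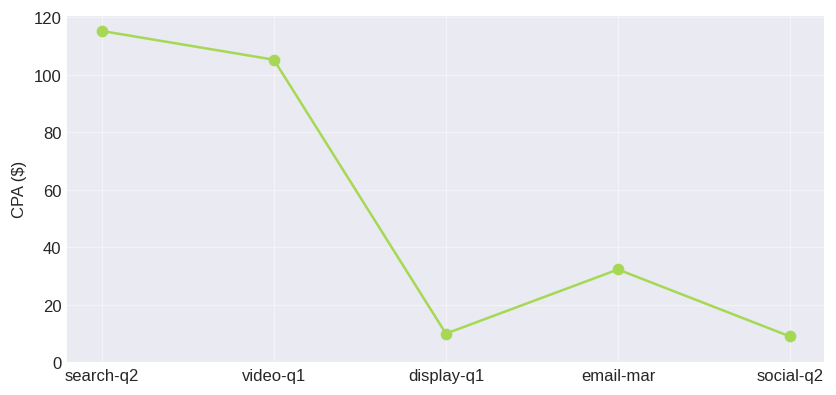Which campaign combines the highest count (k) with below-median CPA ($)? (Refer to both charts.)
social-q2

Chart 2 median CPA ($) ≈ 40; below-median campaigns: display-q1, social-q2. Among those, social-q2 has the highest count (k) (≈ 700).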